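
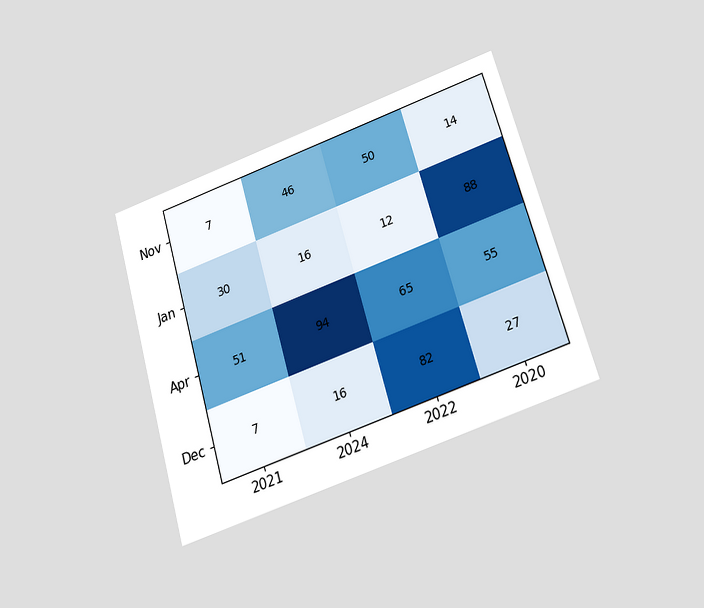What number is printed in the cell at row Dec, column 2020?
The chart is tilted about 16° counter-clockwise and viewed slightly from below. The (Dec, 2020) cell reads 27.

27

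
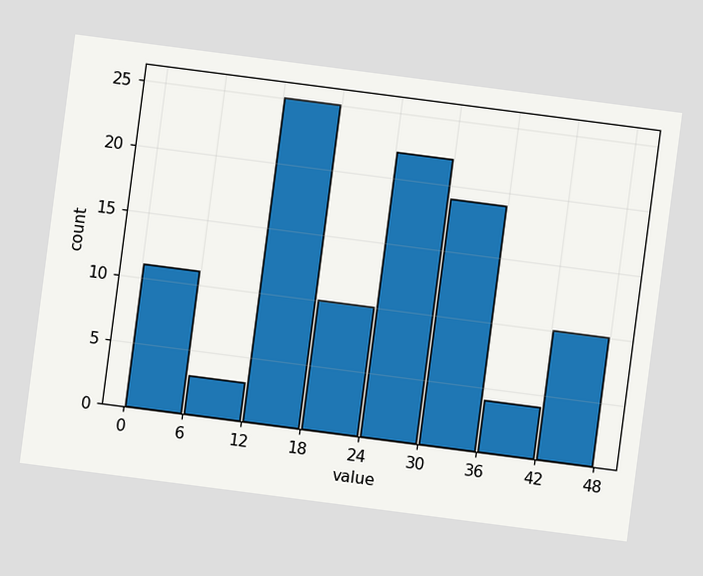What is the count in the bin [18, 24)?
The chart is tilted about 7° clockwise. The [18, 24) bin has height 10.

10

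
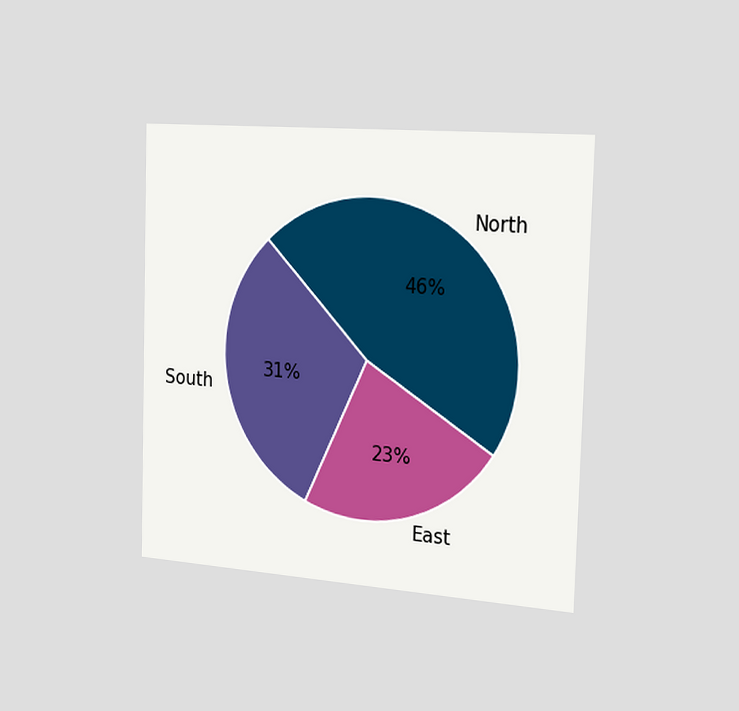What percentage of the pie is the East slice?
23%

The chart is viewed slightly from the right. The East slice takes up 23% of the pie.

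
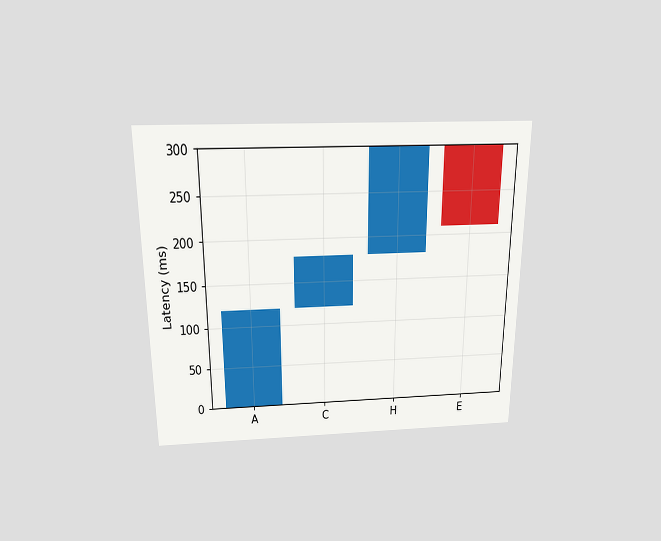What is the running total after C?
180ms

The chart is viewed slightly from above. After C the running total reaches 180ms.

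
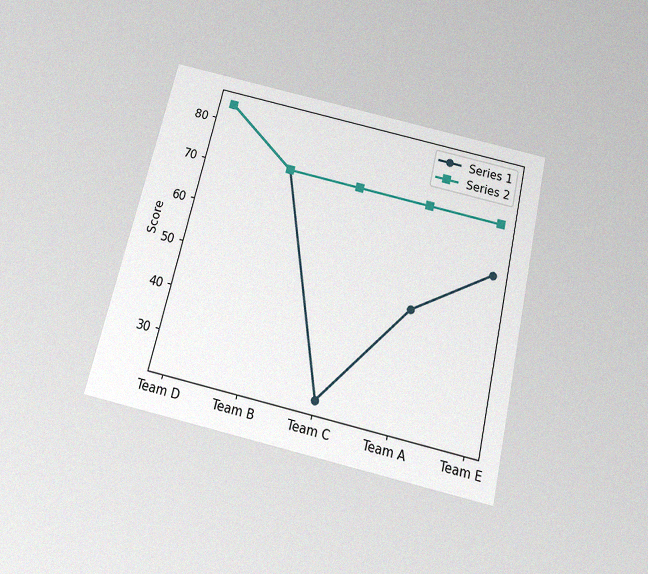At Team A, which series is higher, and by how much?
The chart is tilted about 13° clockwise and viewed slightly from below, with some photo noise. At Team A, Series 2 sits above the other line by 24.

Series 2, by 24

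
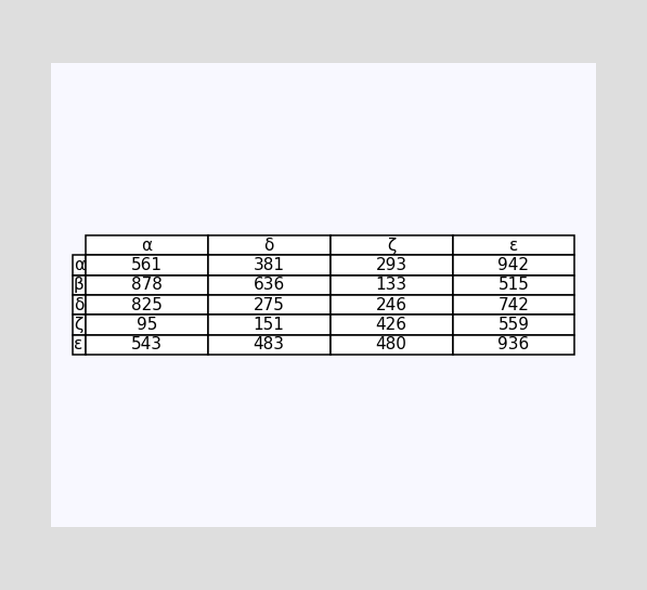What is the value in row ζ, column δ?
151

The (ζ, δ) cell reads 151.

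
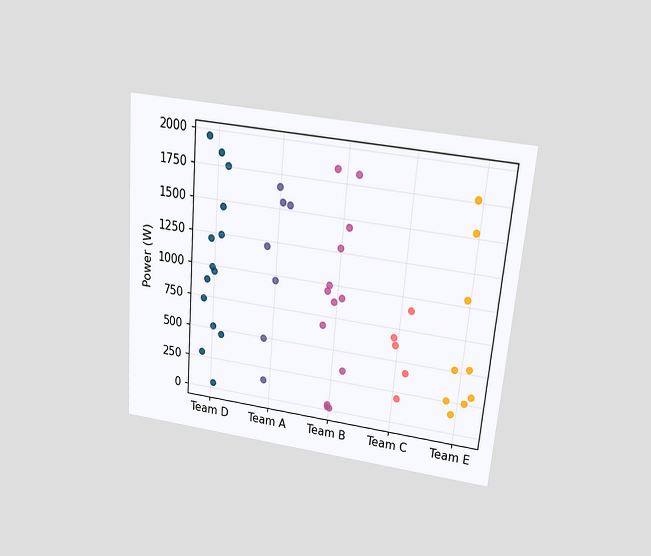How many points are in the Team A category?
7

The chart is tilted about 5° clockwise and viewed slightly from above. Counting the markers in the Team A column gives 7.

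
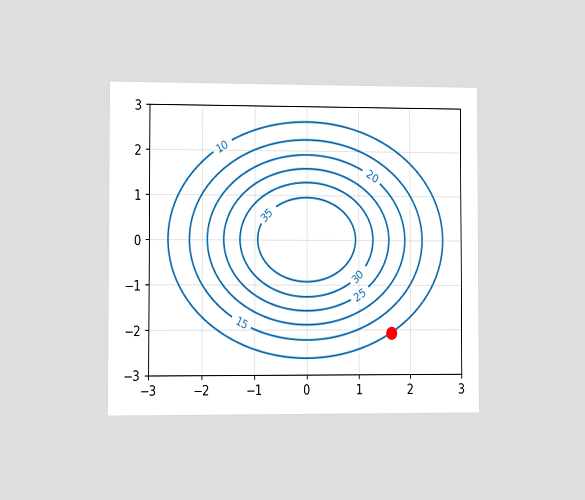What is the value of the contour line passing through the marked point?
The chart is viewed slightly from the left. The marked point sits on the contour labelled 10.

10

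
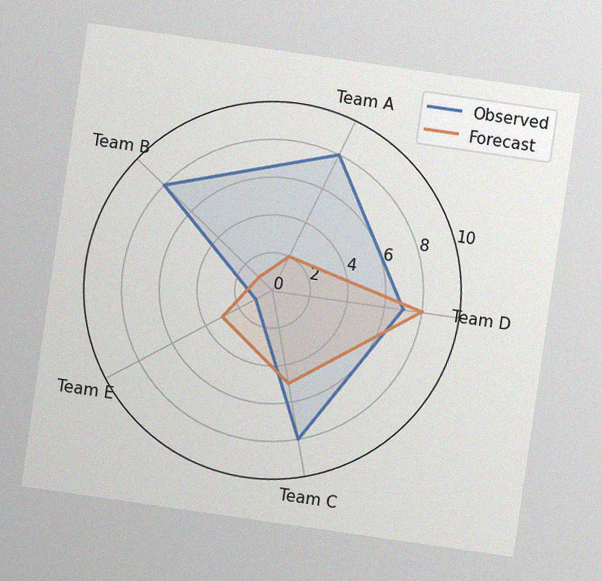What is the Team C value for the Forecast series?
5

The chart is tilted about 8° clockwise, with some photo noise. On the Team C axis, Forecast reaches 5.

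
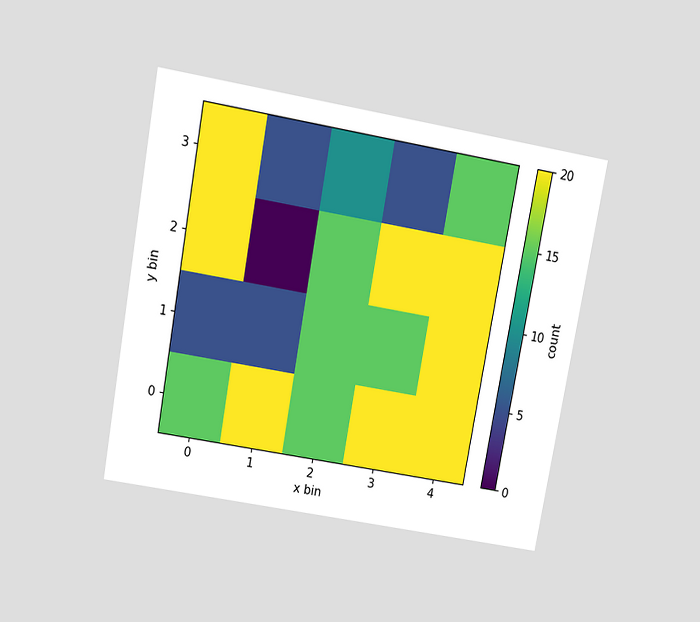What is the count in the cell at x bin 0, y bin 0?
15

The chart is tilted about 10° clockwise and viewed slightly from above. Matching the cell (0, 0) against the colorbar gives 15.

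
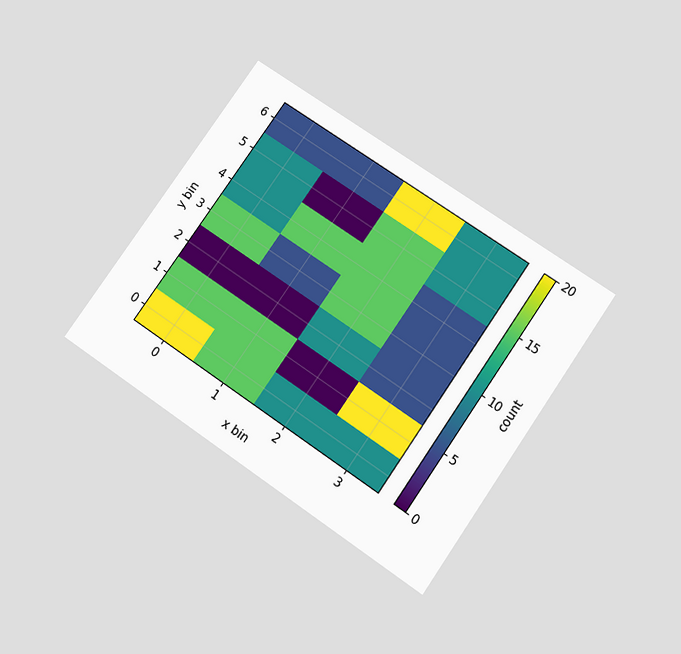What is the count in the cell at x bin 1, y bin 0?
15

The chart is tilted about 35° clockwise and viewed slightly from below. Matching the cell (1, 0) against the colorbar gives 15.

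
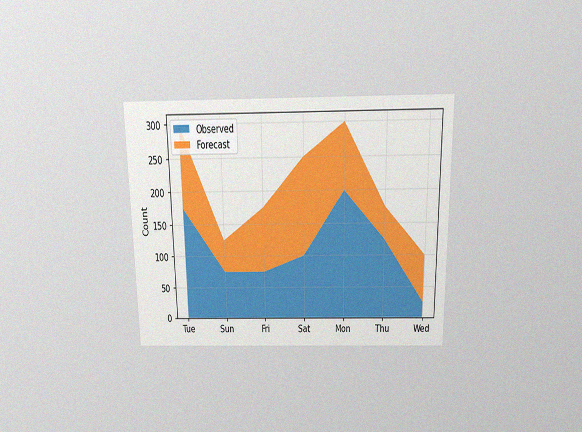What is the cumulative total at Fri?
The chart is viewed slightly from above, with some photo noise. The stacked total at Fri reaches 175.

175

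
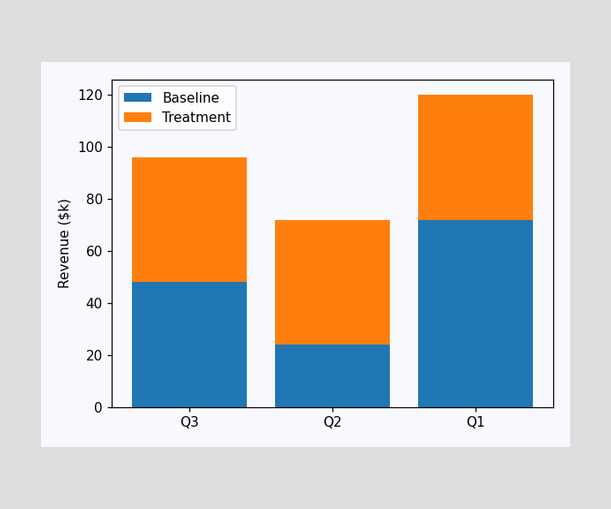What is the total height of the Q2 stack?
The Q2 stack's top reaches $72k on the y-axis.

$72k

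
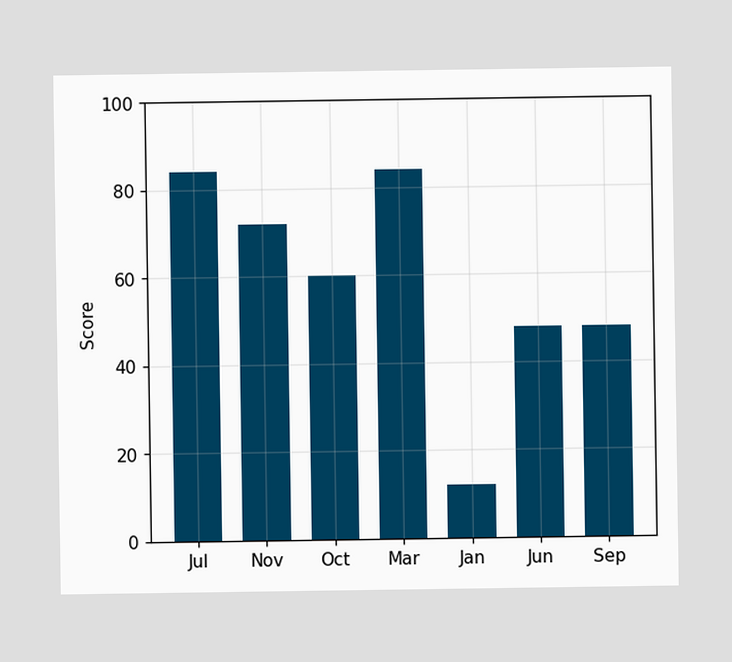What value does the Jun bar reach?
48

Reading along the chart's y-axis, the Jun bar reaches 48.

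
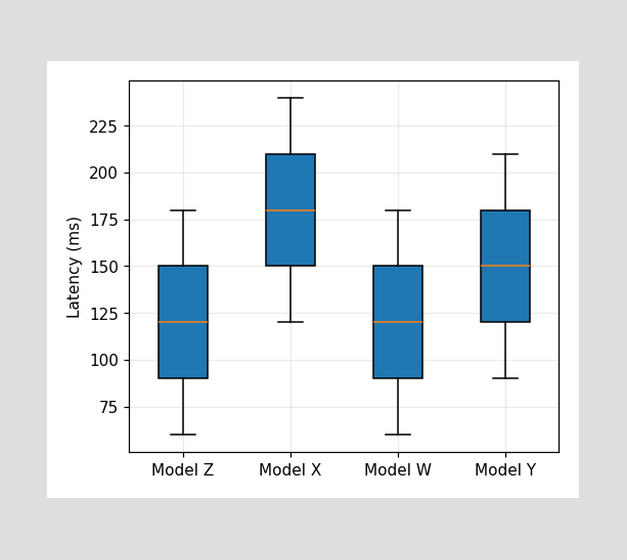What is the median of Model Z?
120ms

The median line in the Model Z box sits at 120ms.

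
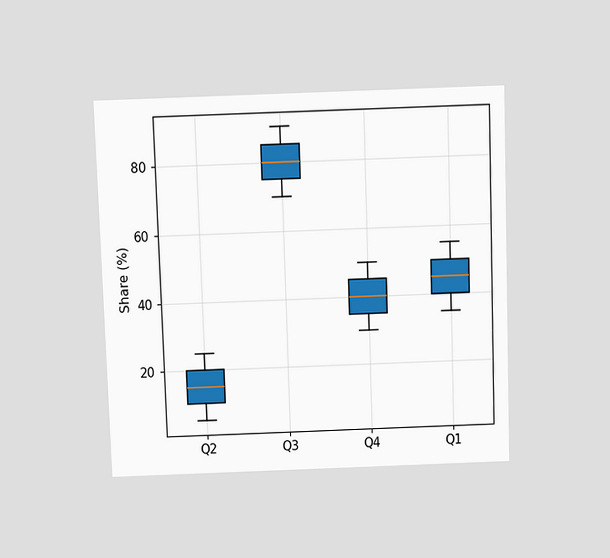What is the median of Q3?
The chart is viewed slightly from above. The median line in the Q3 box sits at 80%.

80%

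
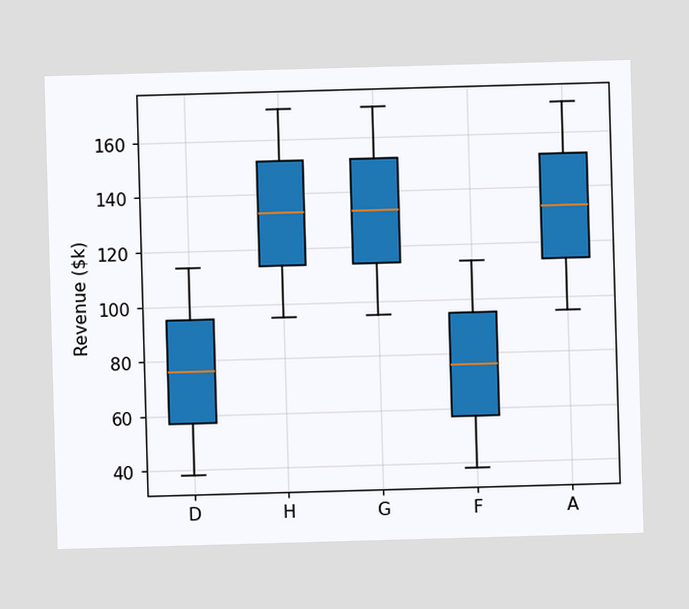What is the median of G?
$133k

The median line in the G box sits at $133k.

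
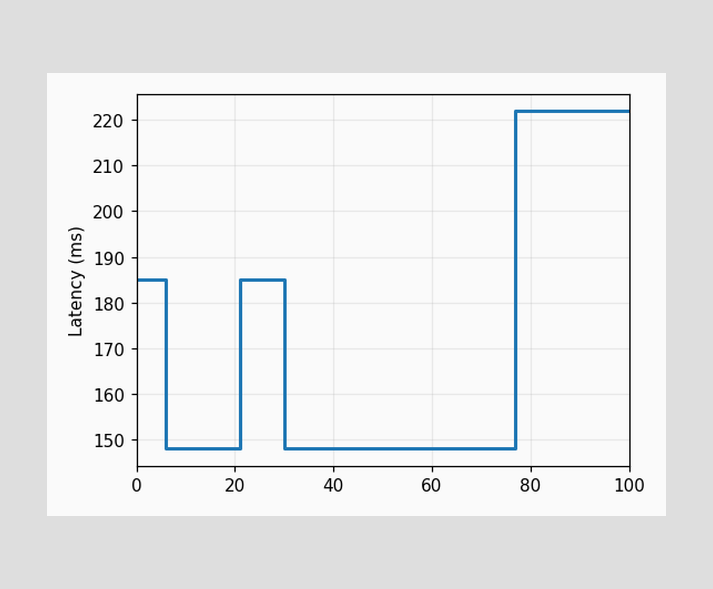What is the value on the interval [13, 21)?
148ms

On [13, 21) the step sits at 148ms.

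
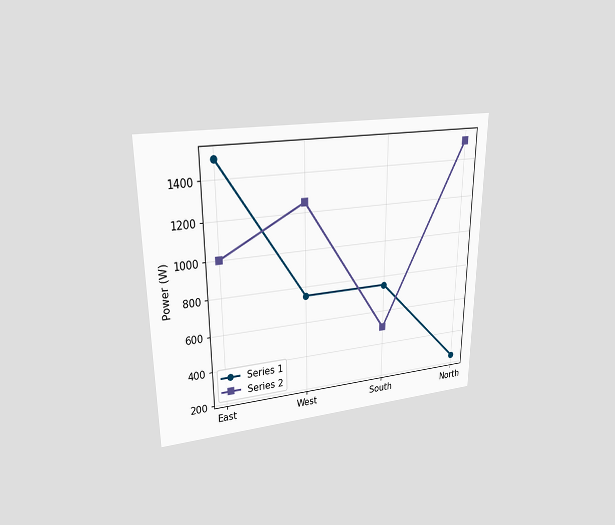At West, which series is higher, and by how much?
Series 2, by 500W

The chart is viewed at a slight angle. At West, Series 2 sits above the other line by 500W.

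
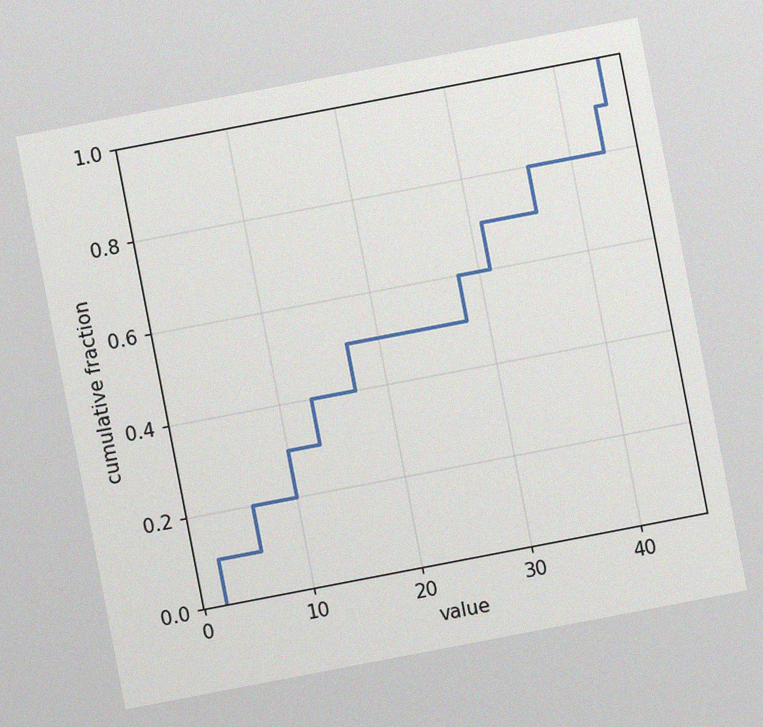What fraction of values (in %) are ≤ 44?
The chart is tilted about 11° counter-clockwise, with some photo noise. At x=44 the ECDF step is at 100%.

100%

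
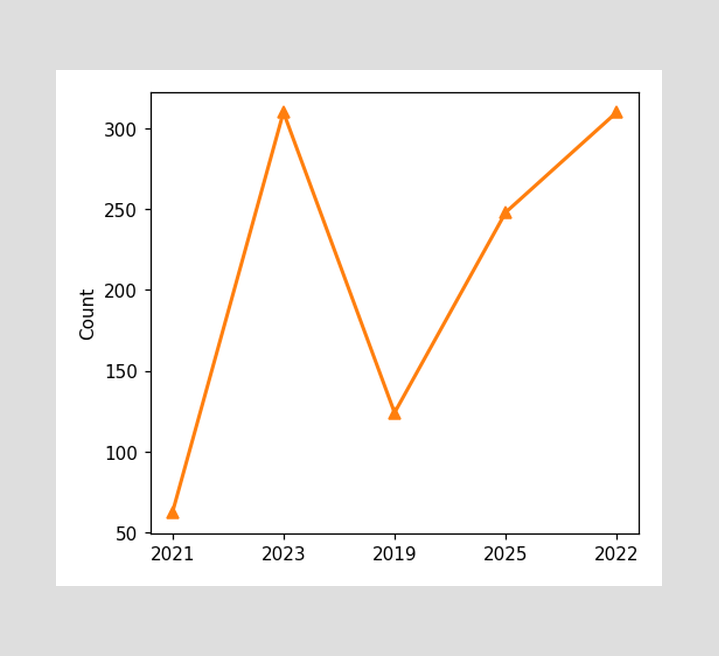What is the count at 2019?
At 2019, the line is at 124.

124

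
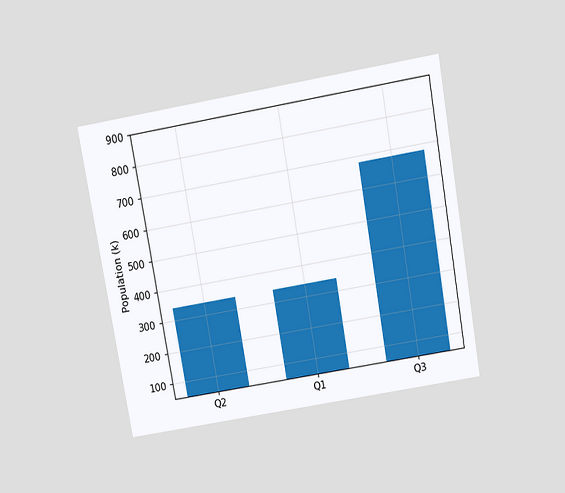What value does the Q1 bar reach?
The chart is tilted about 10° counter-clockwise and viewed slightly from above. Reading along the chart's y-axis, the Q1 bar reaches 340k.

340k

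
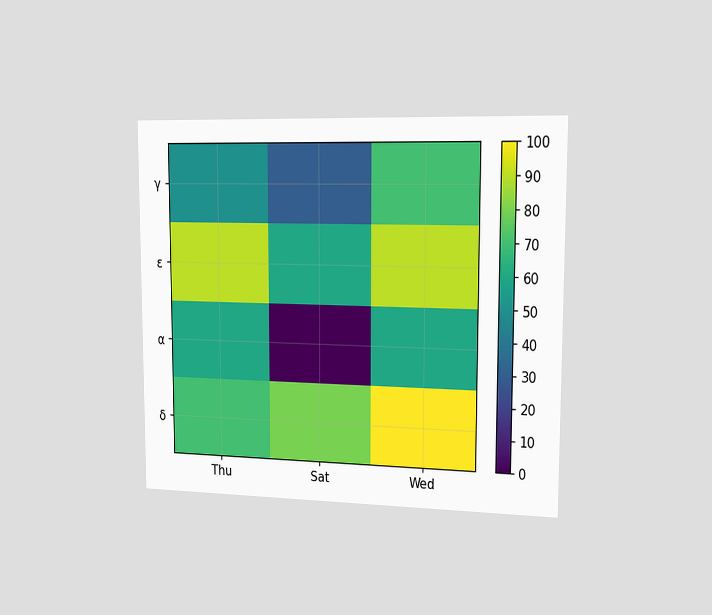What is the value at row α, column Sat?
0

The chart is viewed slightly from the right. Matching cell (α, Sat) against the colorbar gives 0.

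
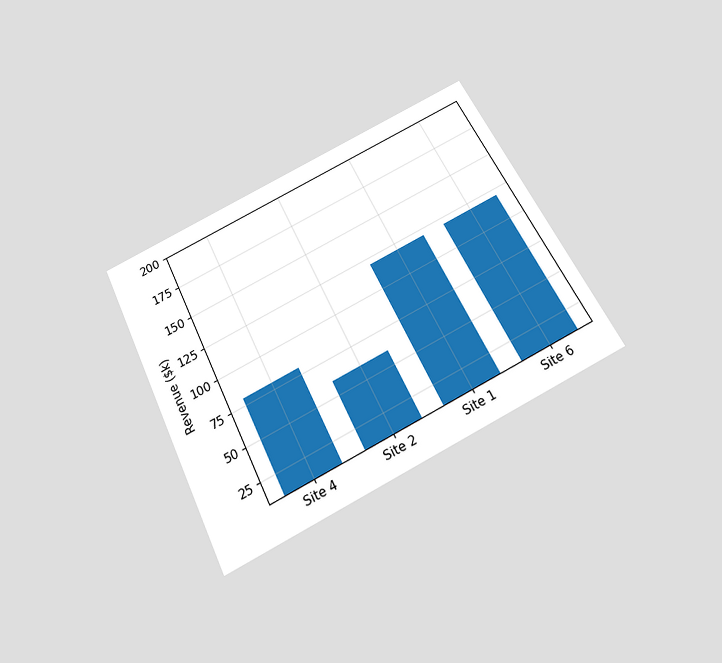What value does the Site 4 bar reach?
The chart is tilted about 27° counter-clockwise and viewed slightly from below. Reading along the chart's y-axis, the Site 4 bar reaches $80k.

$80k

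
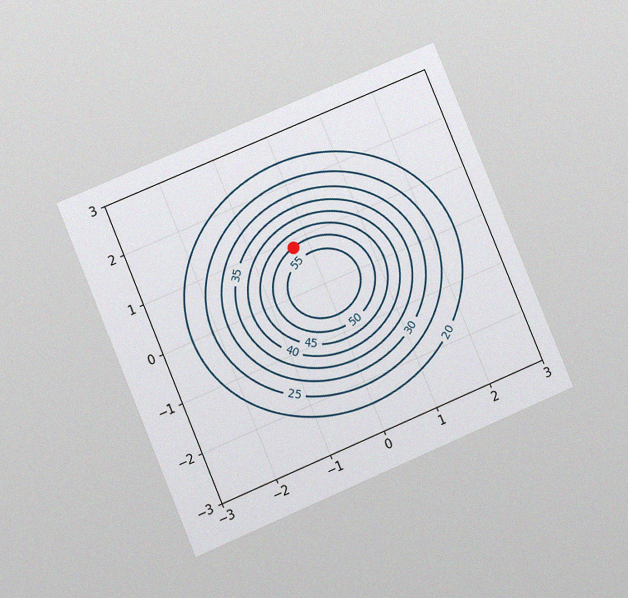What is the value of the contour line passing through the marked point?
The chart is tilted about 23° counter-clockwise and viewed at a slight angle, with some photo noise. The marked point sits on the contour labelled 50.

50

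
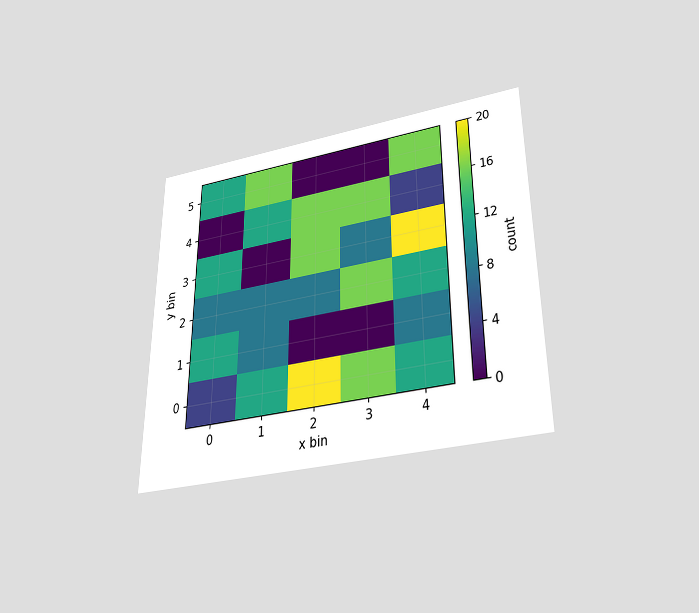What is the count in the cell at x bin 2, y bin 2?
The chart is viewed slightly from below. Matching the cell (2, 2) against the colorbar gives 8.

8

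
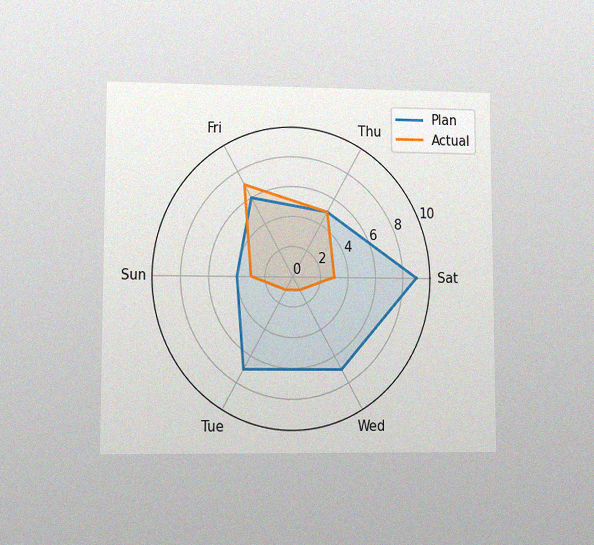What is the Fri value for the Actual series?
7

The chart is viewed at a slight angle, with some photo noise. On the Fri axis, Actual reaches 7.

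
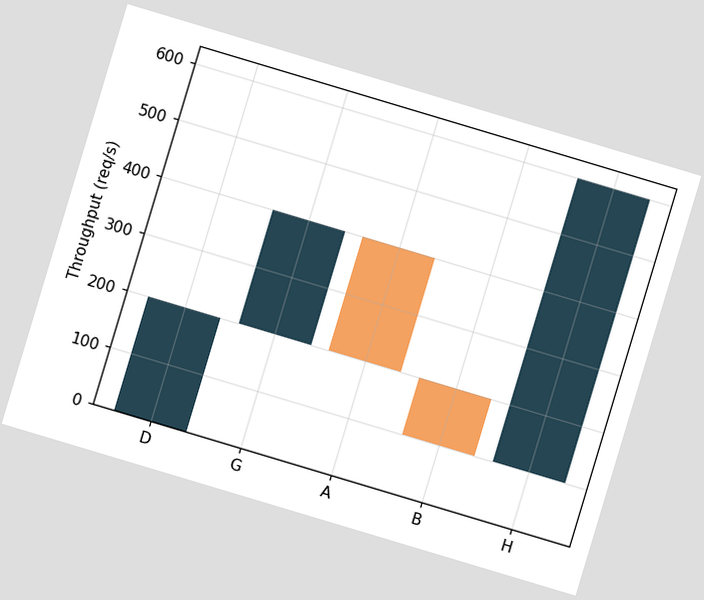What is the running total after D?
200req/s

The chart is tilted about 17° clockwise. After D the running total reaches 200req/s.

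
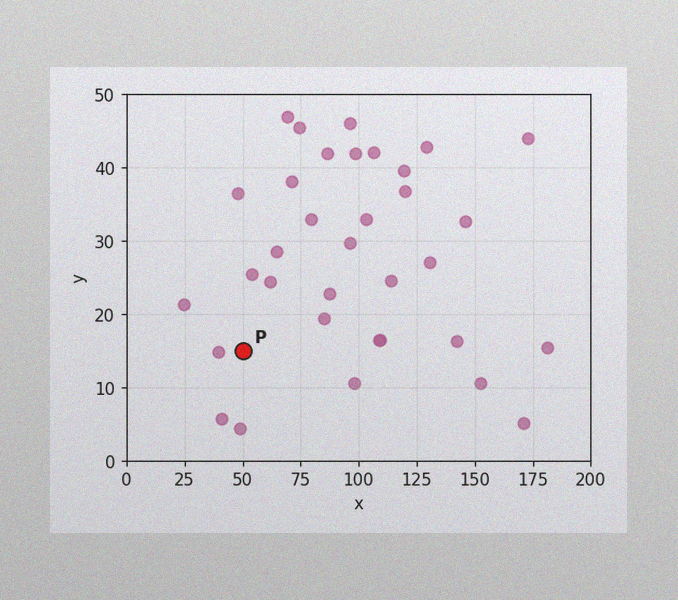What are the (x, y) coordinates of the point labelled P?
The image has some photo noise and uneven lighting. Following the gridlines from P to each axis, P sits at (50, 15).

(50, 15)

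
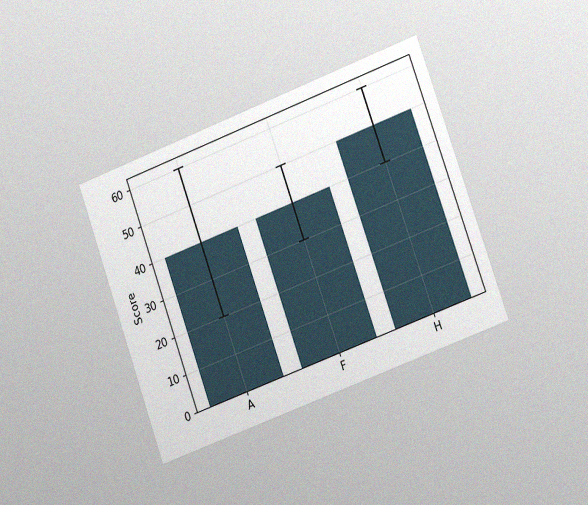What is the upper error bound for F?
The chart is tilted about 20° counter-clockwise and viewed slightly from the right, with some photo noise. The F bar's upper whisker reaches 50.

50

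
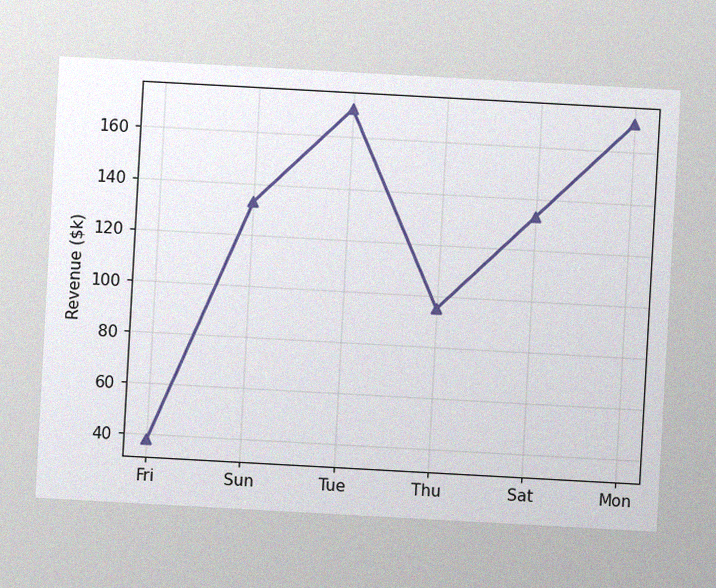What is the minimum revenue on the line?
$38k

The chart is tilted about 3° clockwise, with some photo noise. The lowest point is at Fri, and reading across to the y-axis gives $38k.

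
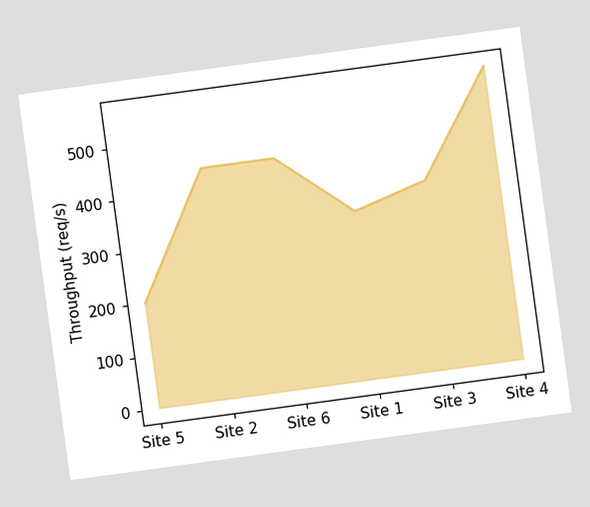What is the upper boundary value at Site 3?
The chart is tilted about 8° counter-clockwise. At Site 3 the upper boundary is at 360req/s.

360req/s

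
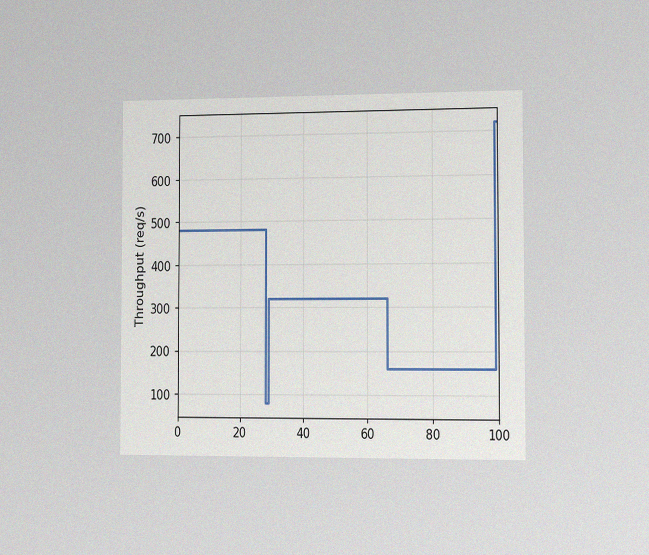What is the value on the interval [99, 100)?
720req/s

The chart is viewed slightly from the right, with some photo noise. On [99, 100) the step sits at 720req/s.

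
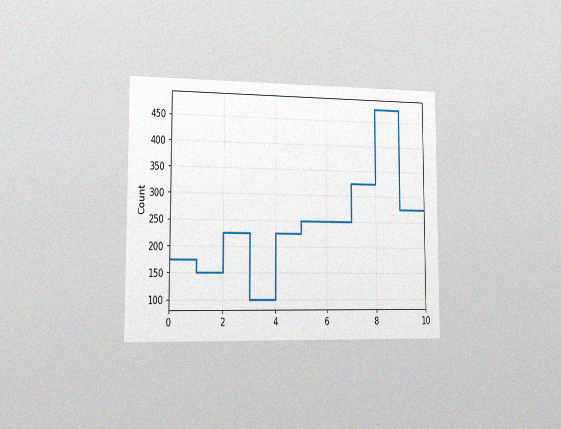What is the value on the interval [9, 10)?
The chart is viewed slightly from the left, with some photo noise. On [9, 10) the step sits at 275.

275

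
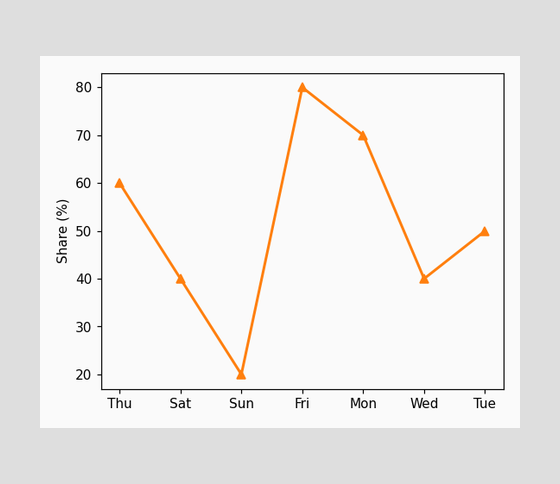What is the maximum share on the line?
The highest point is at Fri, and reading across to the y-axis gives 80%.

80%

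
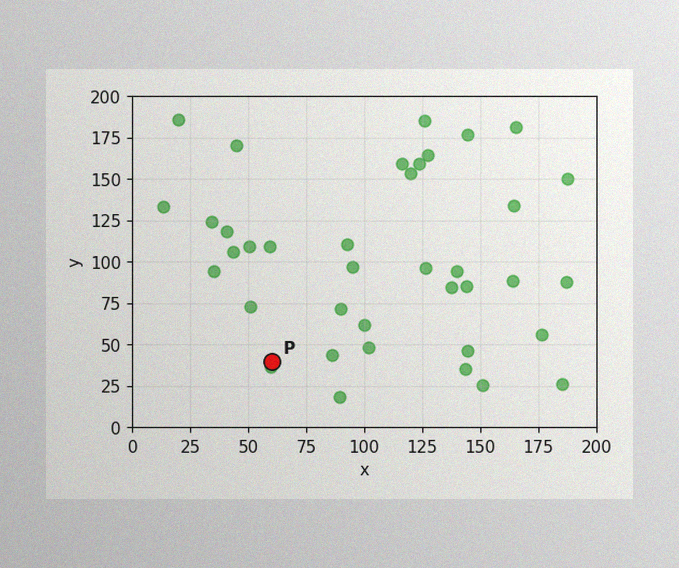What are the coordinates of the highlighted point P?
(60, 40)

The image has some photo noise and uneven lighting. Following the gridlines from P to each axis, P sits at (60, 40).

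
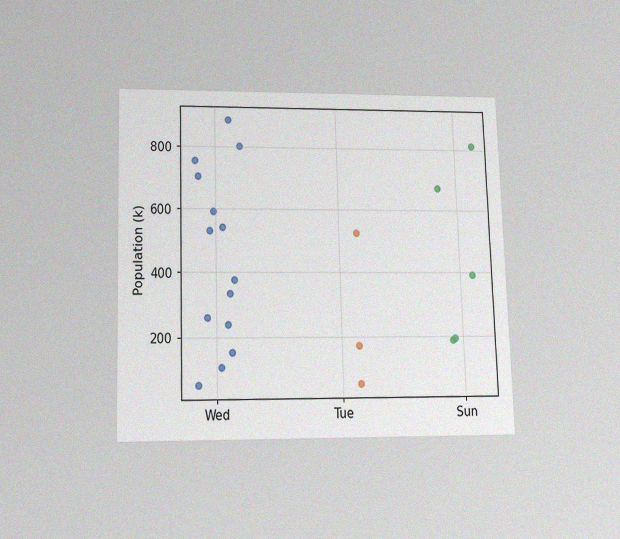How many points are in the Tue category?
3

The chart is viewed slightly from below, with some photo noise. Counting the markers in the Tue column gives 3.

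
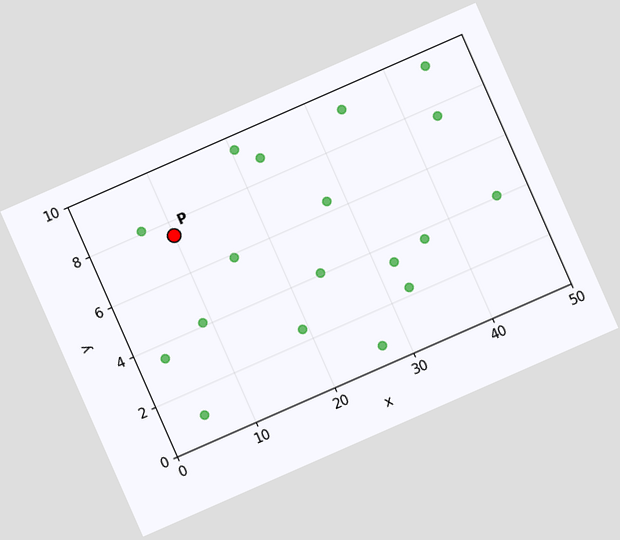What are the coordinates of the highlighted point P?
(10, 7.5)

The chart is tilted about 24° counter-clockwise. Following the gridlines from P to each axis, P sits at (10, 7.5).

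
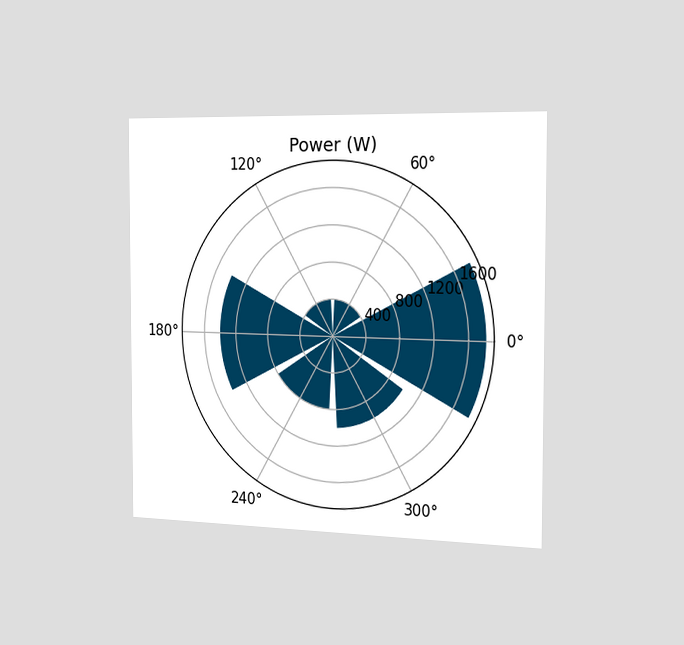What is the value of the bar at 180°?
1400W

The chart is viewed slightly from the right. The bar at 180° reaches 1400W on the radial axis.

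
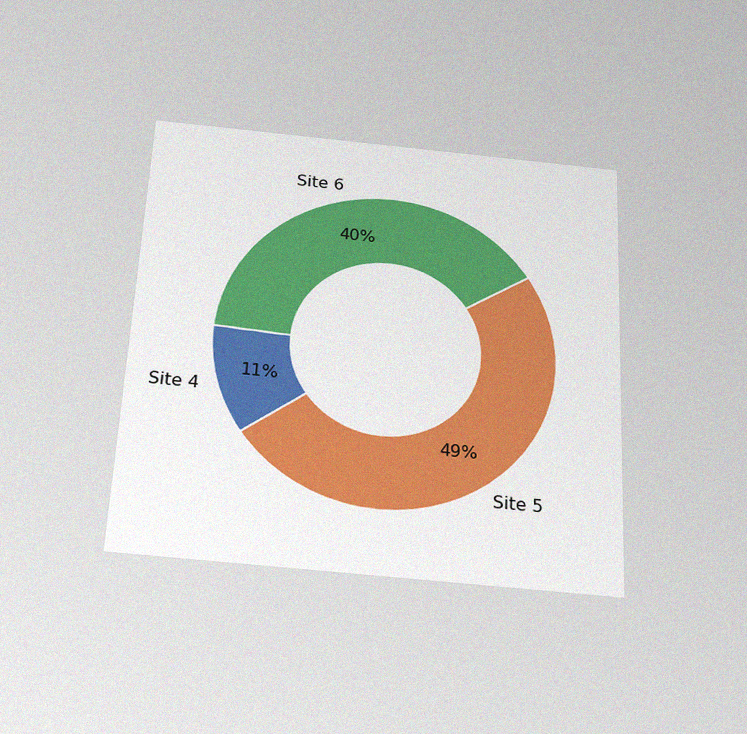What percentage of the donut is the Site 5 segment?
The chart is tilted about 3° clockwise and viewed slightly from below, with some photo noise. The Site 5 segment takes up 49% of the ring.

49%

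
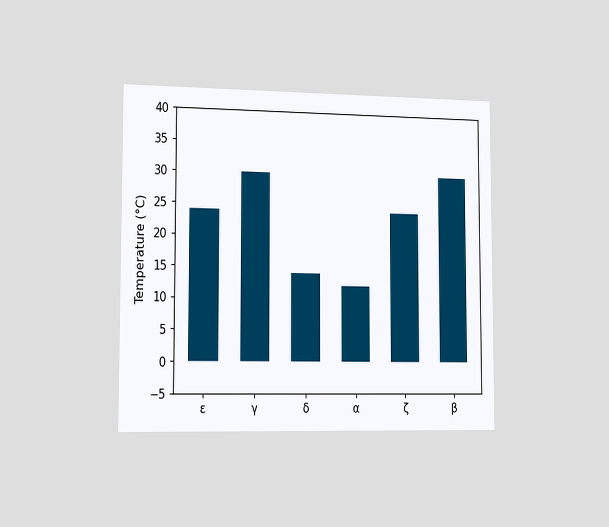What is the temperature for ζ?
The chart is viewed slightly from the left. Reading along the chart's y-axis, the ζ bar reaches 24°C.

24°C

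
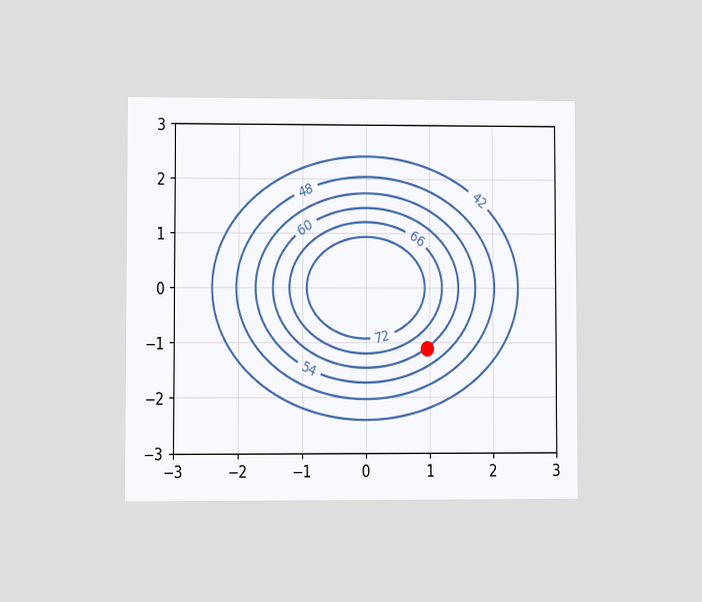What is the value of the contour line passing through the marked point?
The chart is viewed at a slight angle. The marked point sits on the contour labelled 60.

60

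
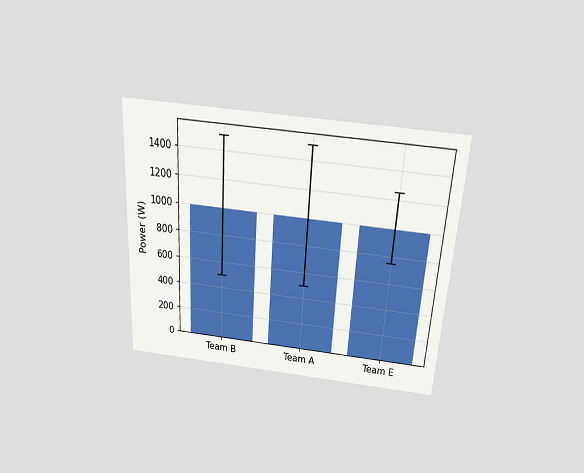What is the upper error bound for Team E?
The chart is tilted about 3° clockwise and viewed slightly from above. The Team E bar's upper whisker reaches 1250W.

1250W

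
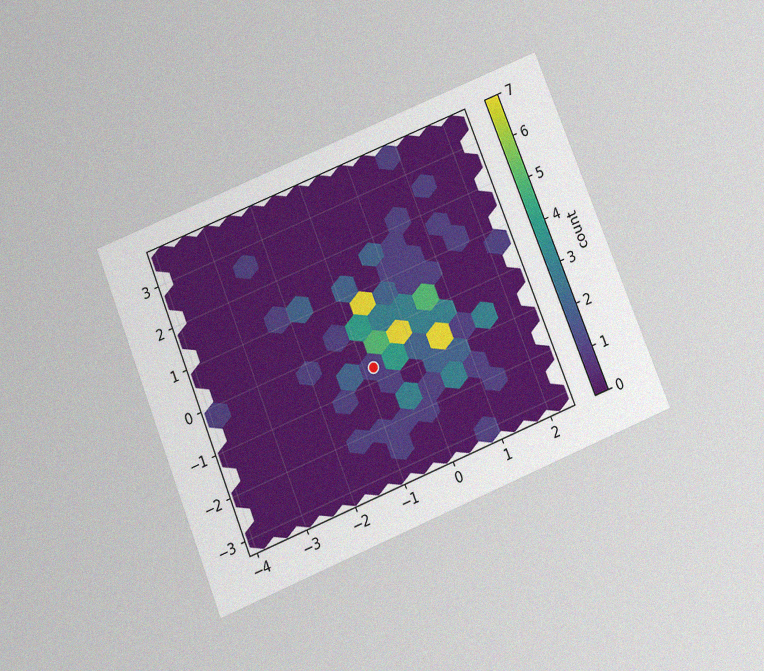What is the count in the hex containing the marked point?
1

The chart is tilted about 22° counter-clockwise and viewed slightly from below, with some photo noise. The marked hex reads 1 on the colorbar.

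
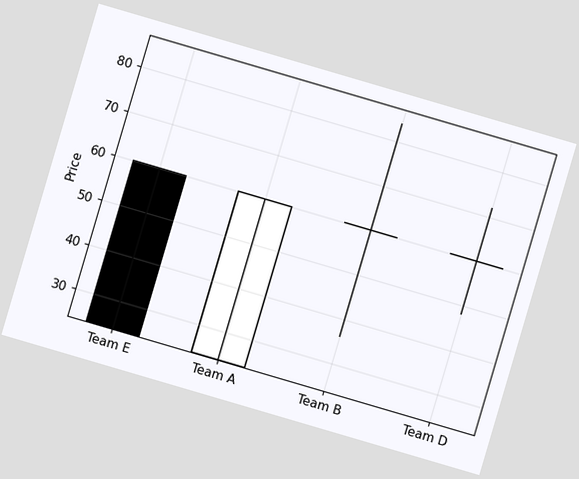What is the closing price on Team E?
The chart is tilted about 16° clockwise. The Team E candle closes at 24.

24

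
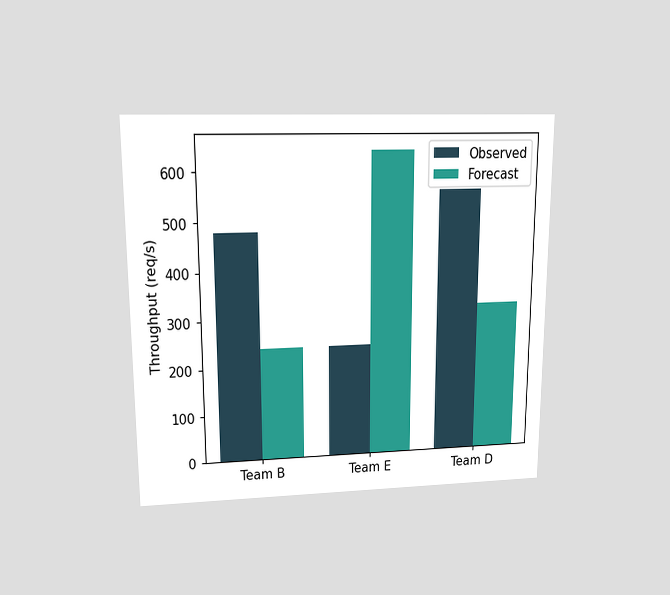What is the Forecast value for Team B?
The chart is viewed at a slight angle. The Forecast bar at Team B reaches 240req/s on the y-axis.

240req/s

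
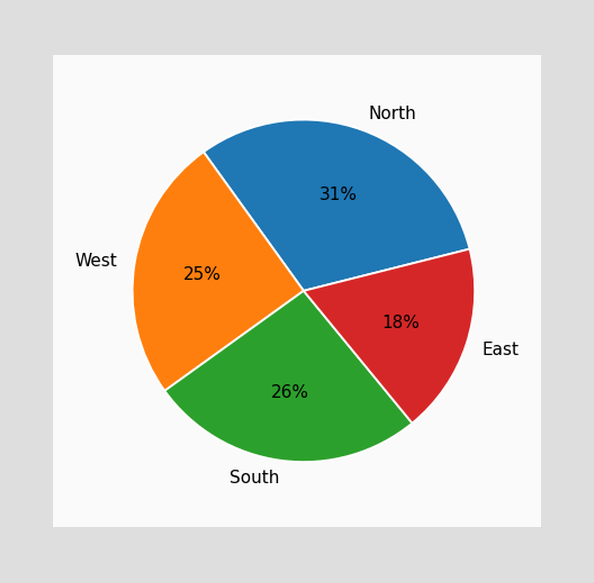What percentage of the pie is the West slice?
25%

The West slice takes up 25% of the pie.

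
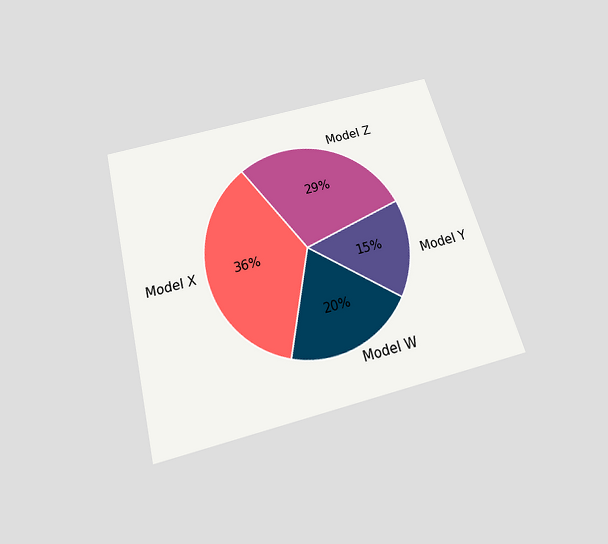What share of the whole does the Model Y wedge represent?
The chart is tilted about 15° counter-clockwise and viewed slightly from below. The Model Y slice takes up 15% of the pie.

15%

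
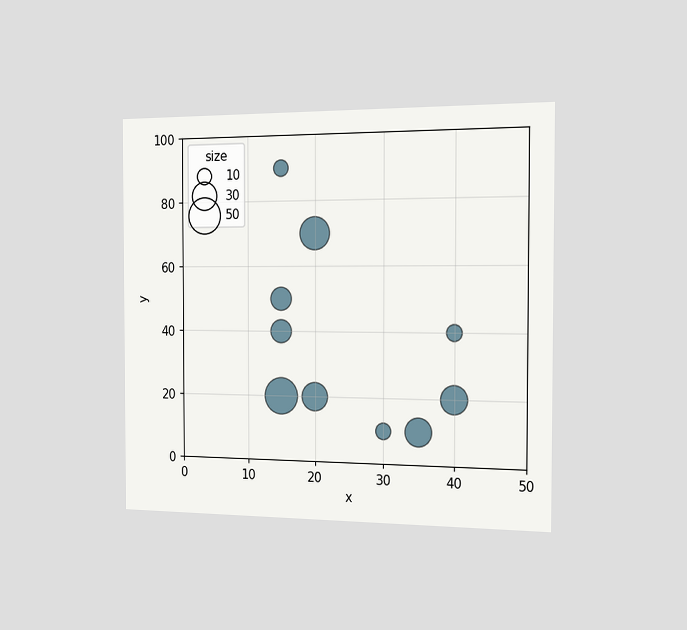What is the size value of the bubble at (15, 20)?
50

The chart is viewed slightly from the right. Matching the bubble at (15, 20) against the size legend gives 50.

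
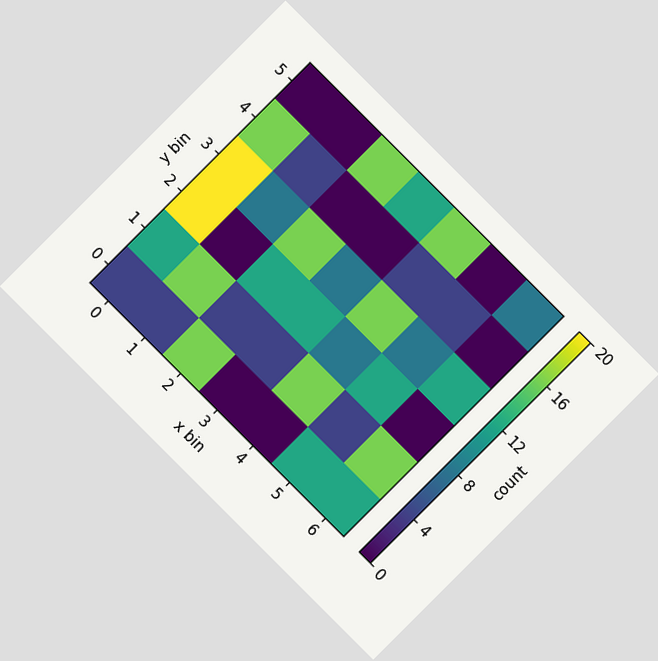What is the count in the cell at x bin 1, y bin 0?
4

The chart is tilted about 45° clockwise. Matching the cell (1, 0) against the colorbar gives 4.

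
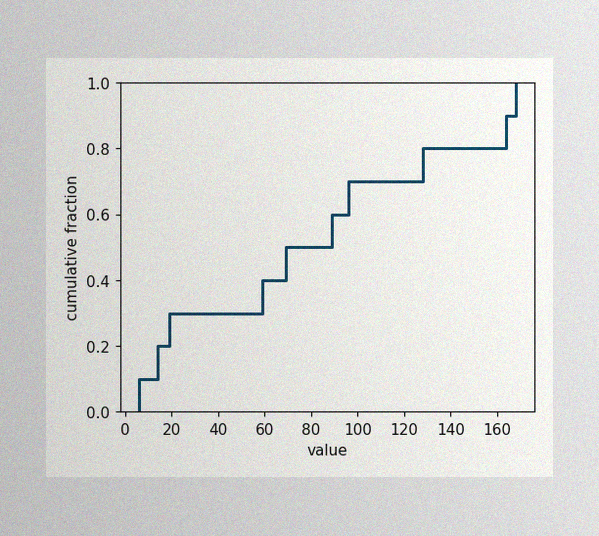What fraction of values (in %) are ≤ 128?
80%

The image has some photo noise and uneven lighting. At x=128 the ECDF step is at 80%.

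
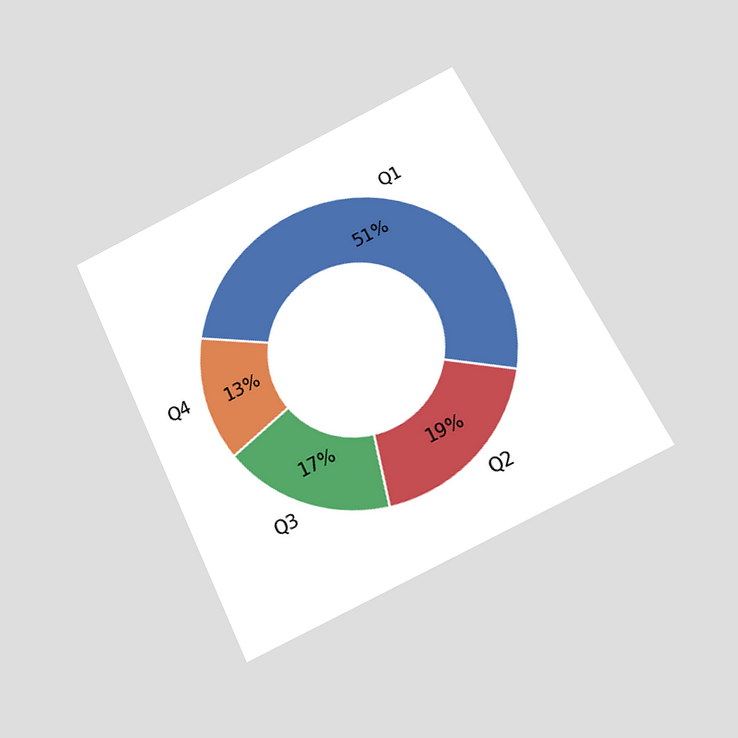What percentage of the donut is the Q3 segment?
The chart is tilted about 26° counter-clockwise and viewed slightly from below. The Q3 segment takes up 17% of the ring.

17%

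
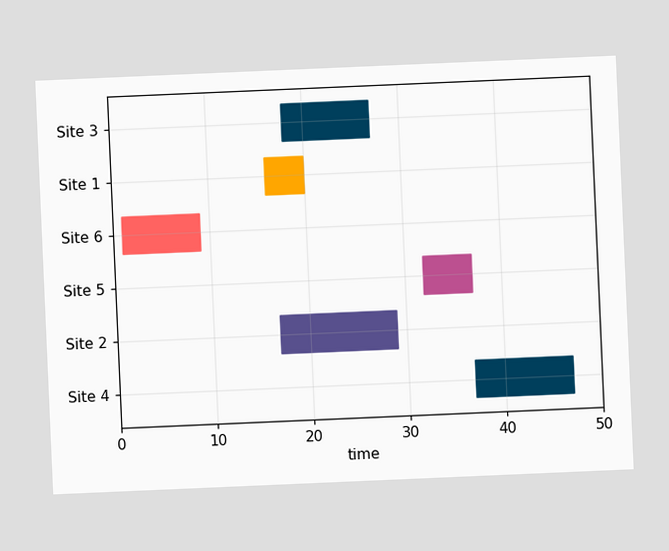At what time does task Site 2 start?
17

The chart is tilted about 2° counter-clockwise. The Site 2 bar begins at t=17.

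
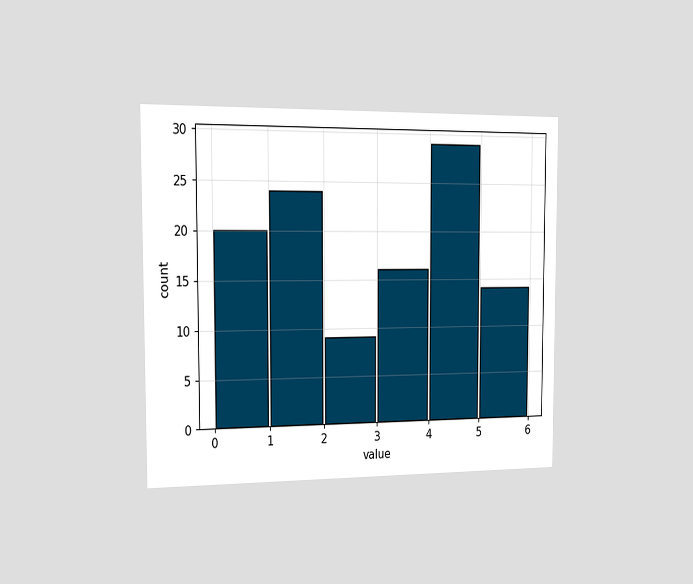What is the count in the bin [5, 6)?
The chart is viewed slightly from the left. The [5, 6) bin has height 14.

14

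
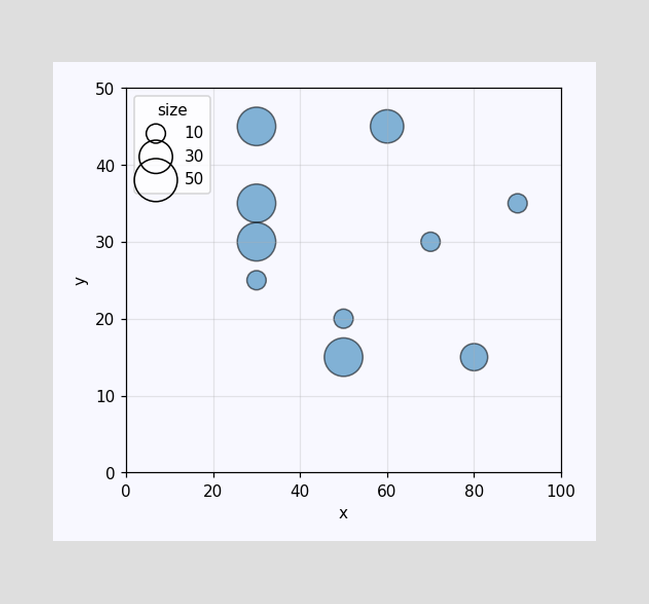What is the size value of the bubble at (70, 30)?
Matching the bubble at (70, 30) against the size legend gives 10.

10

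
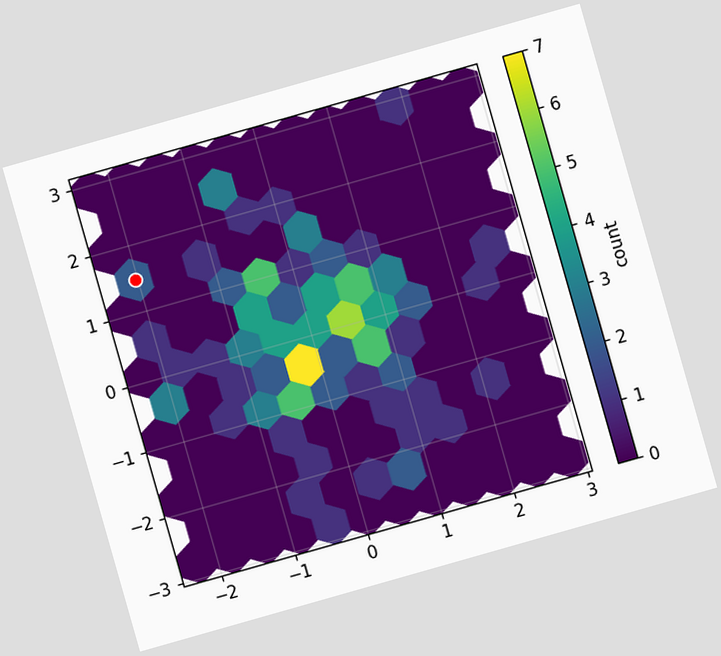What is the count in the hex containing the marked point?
The chart is tilted about 16° counter-clockwise. The marked hex reads 2 on the colorbar.

2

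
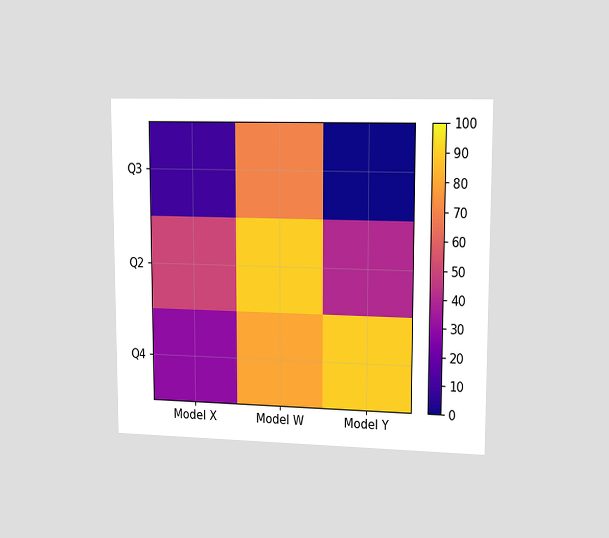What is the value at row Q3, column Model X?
10

The chart is viewed slightly from the right. Matching cell (Q3, Model X) against the colorbar gives 10.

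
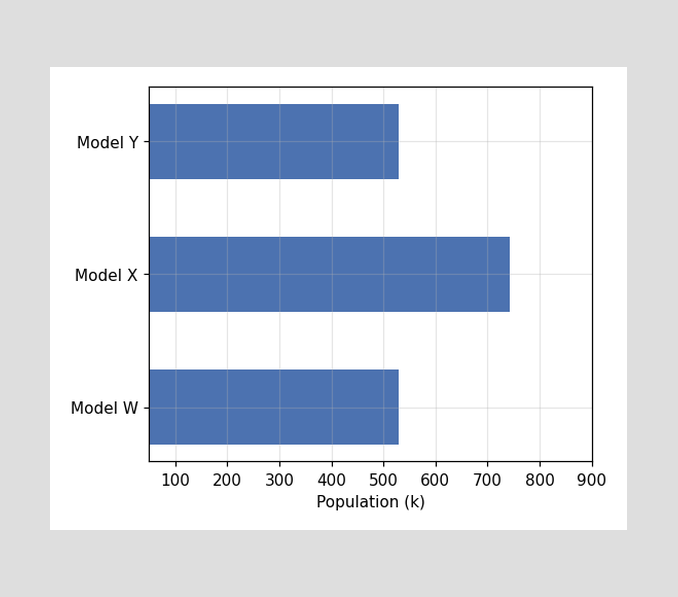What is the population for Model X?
Reading along the chart's x-axis, the Model X bar reaches 742k.

742k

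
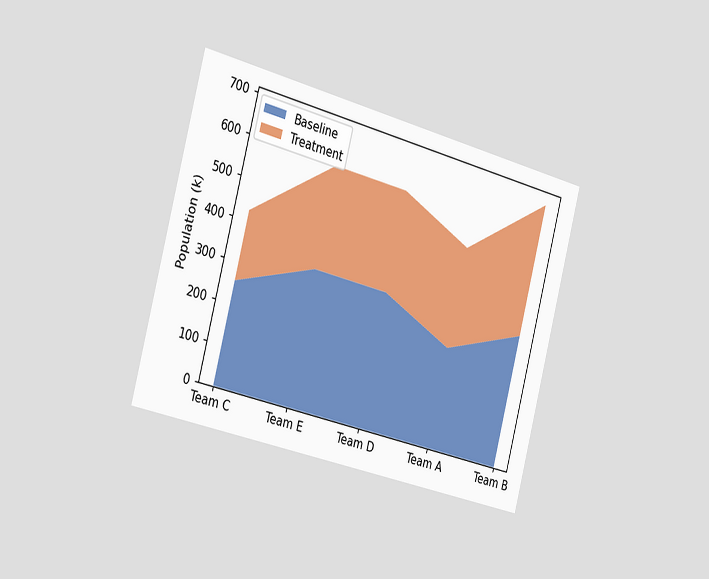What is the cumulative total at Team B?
The chart is tilted about 15° clockwise and viewed slightly from the left. The stacked total at Team B reaches 680k.

680k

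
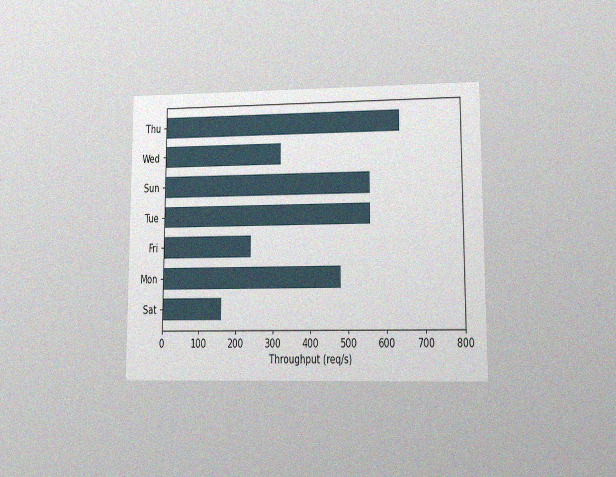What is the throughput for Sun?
The chart is viewed at a slight angle, with some photo noise. Reading along the chart's x-axis, the Sun bar reaches 560req/s.

560req/s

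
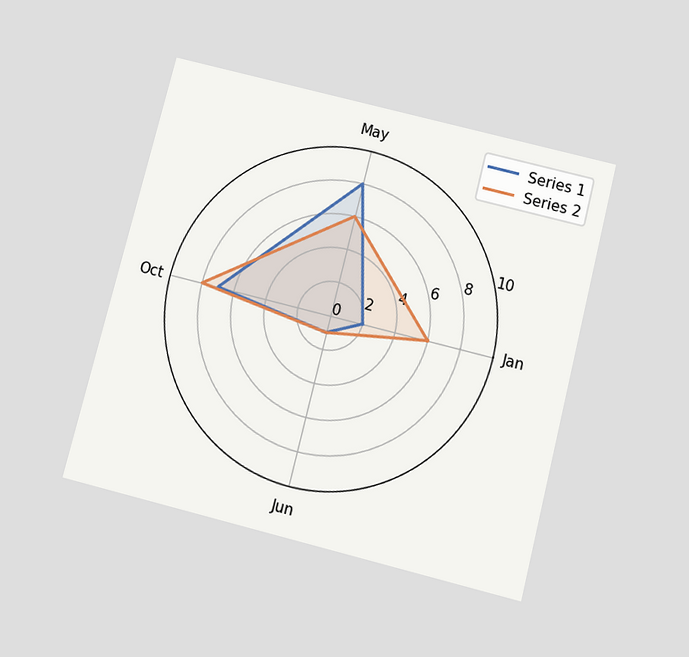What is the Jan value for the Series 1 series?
2

The chart is tilted about 14° clockwise and viewed slightly from below. On the Jan axis, Series 1 reaches 2.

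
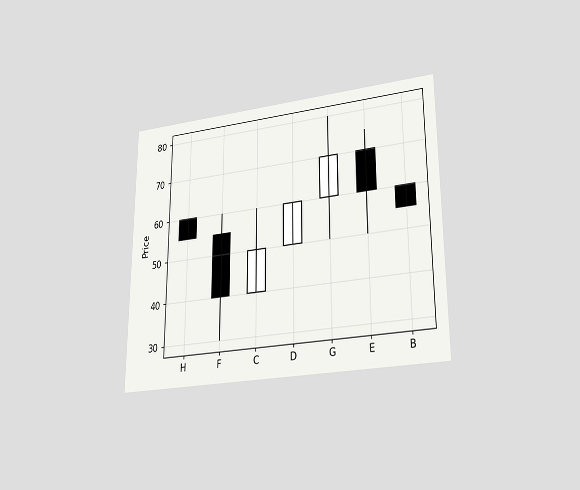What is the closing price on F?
The chart is viewed at a slight angle. The F candle closes at 40.

40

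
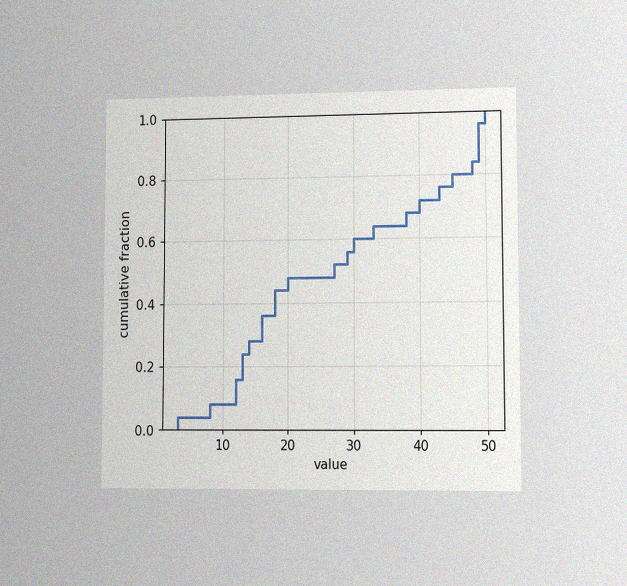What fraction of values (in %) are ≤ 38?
The chart is viewed slightly from the right, with some photo noise. At x=38 the ECDF step is at 68%.

68%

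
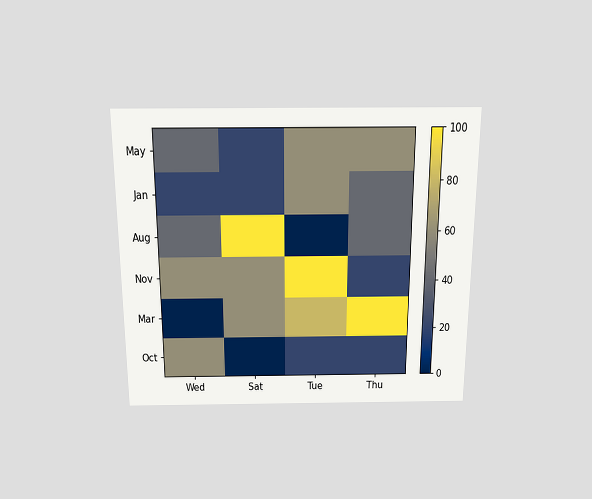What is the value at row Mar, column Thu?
The chart is viewed slightly from above. Matching cell (Mar, Thu) against the colorbar gives 100.

100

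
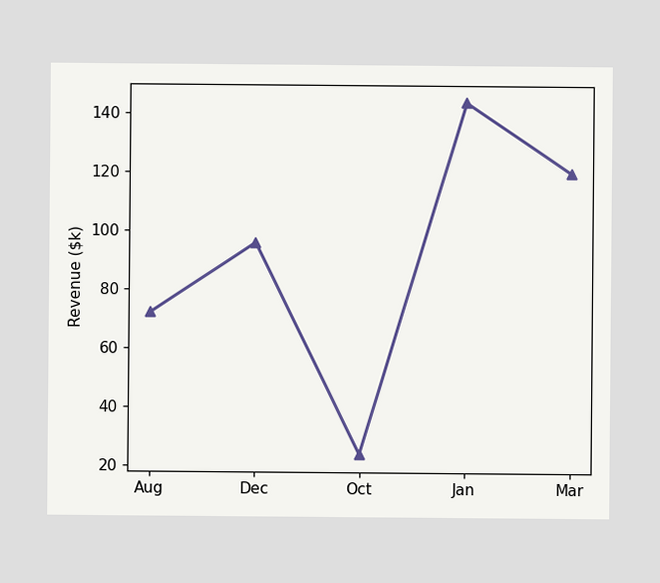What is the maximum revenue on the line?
$144k

The highest point is at Jan, and reading across to the y-axis gives $144k.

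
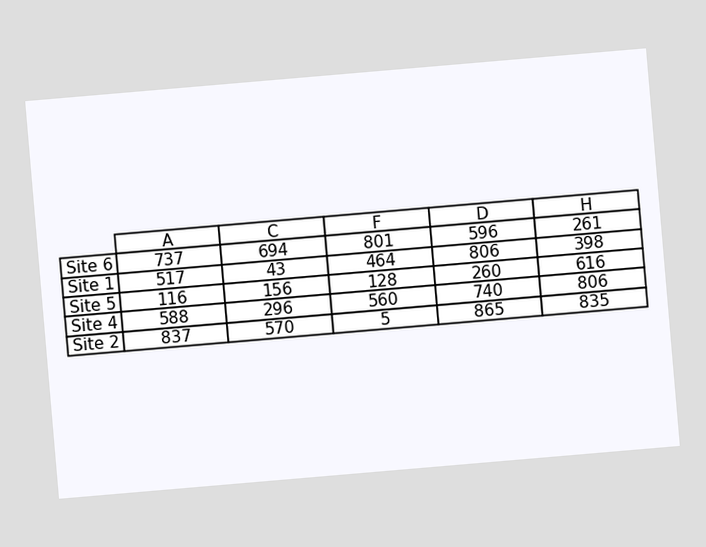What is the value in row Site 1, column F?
The chart is tilted about 5° counter-clockwise. The (Site 1, F) cell reads 464.

464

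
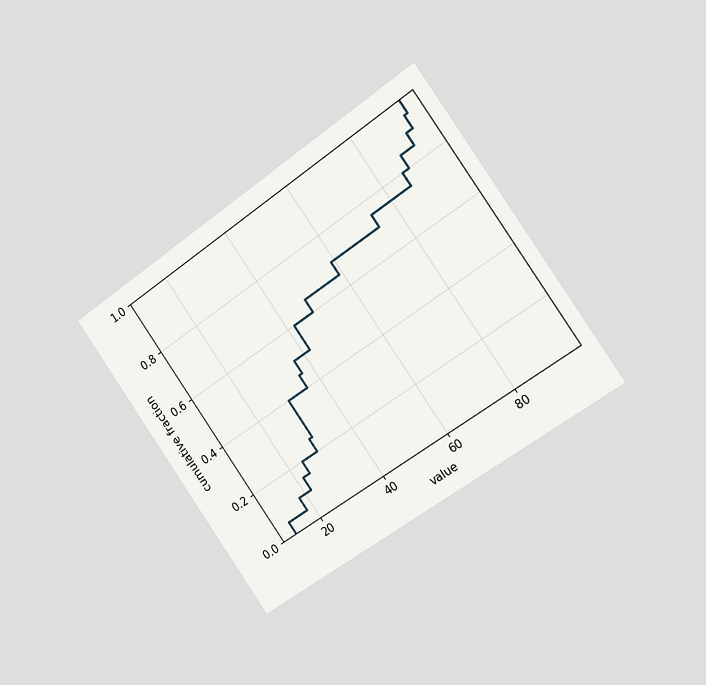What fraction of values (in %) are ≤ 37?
The chart is tilted about 35° counter-clockwise and viewed slightly from the right. At x=37 the ECDF step is at 50%.

50%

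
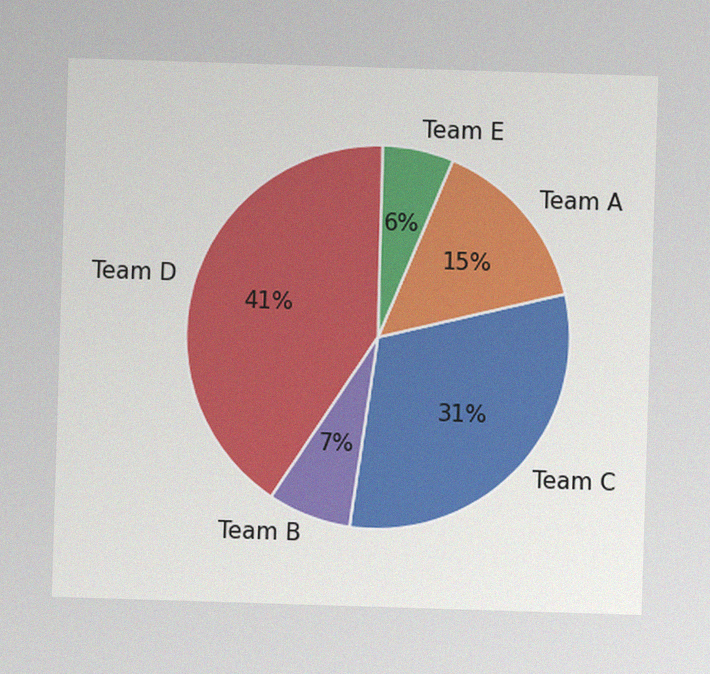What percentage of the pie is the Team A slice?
15%

The image has some photo noise and uneven lighting. The Team A slice takes up 15% of the pie.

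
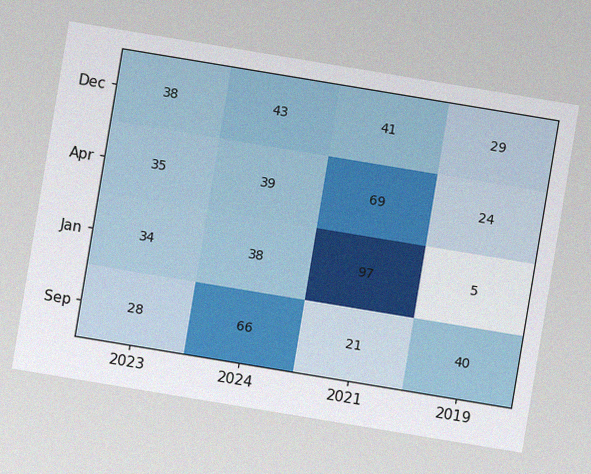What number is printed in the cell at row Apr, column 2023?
The chart is tilted about 9° clockwise, with some photo noise. The (Apr, 2023) cell reads 35.

35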